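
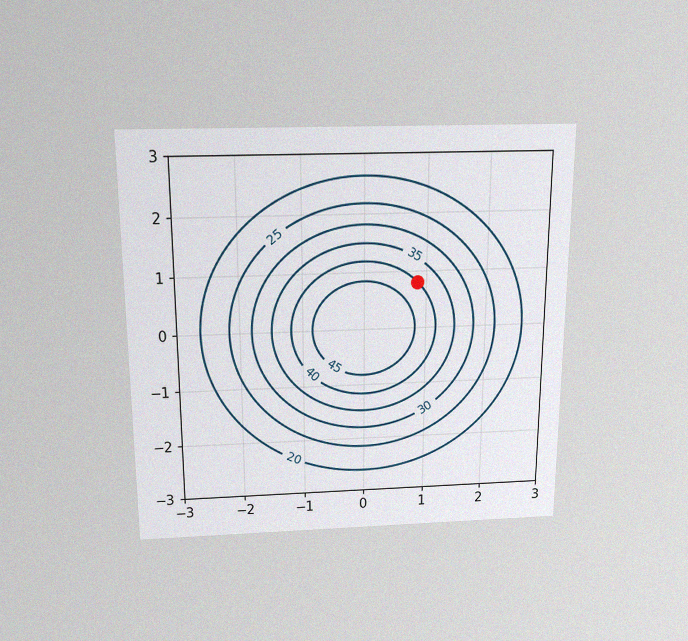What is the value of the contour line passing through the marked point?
40

The chart is viewed slightly from above, with some photo noise. The marked point sits on the contour labelled 40.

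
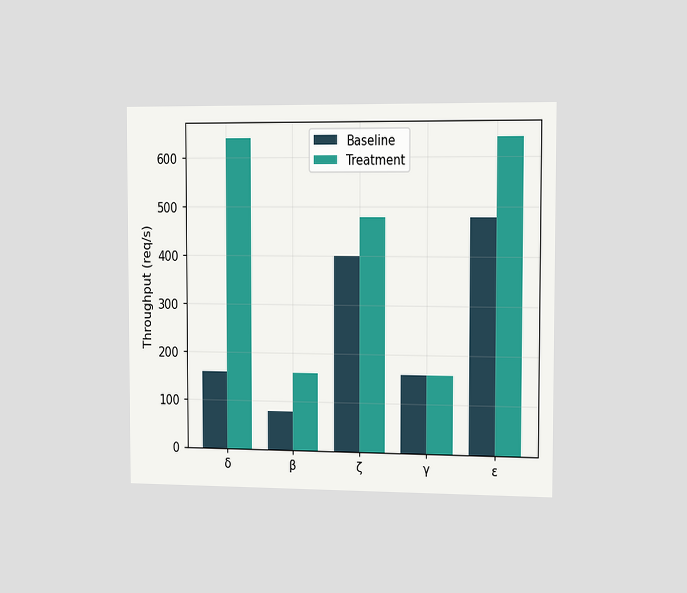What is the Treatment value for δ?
The chart is viewed slightly from the right. The Treatment bar at δ reaches 640req/s on the y-axis.

640req/s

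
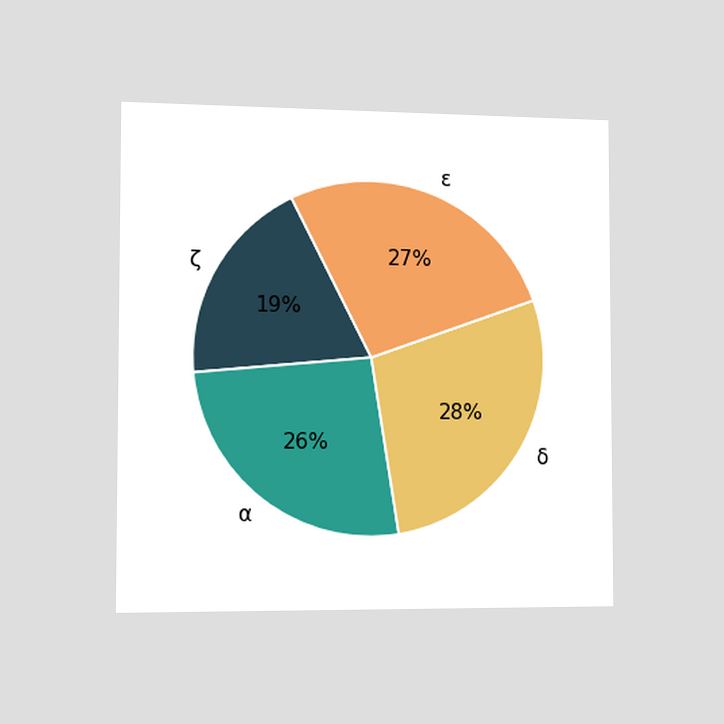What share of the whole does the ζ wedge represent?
19%

The chart is viewed slightly from the left. The ζ slice takes up 19% of the pie.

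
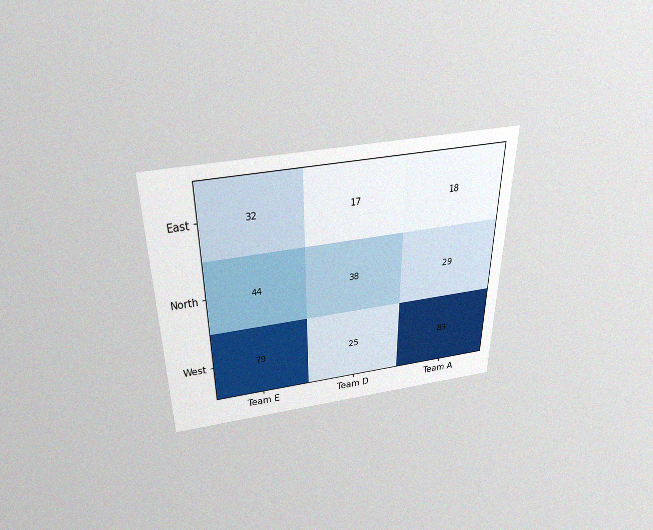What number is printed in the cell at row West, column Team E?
The chart is viewed slightly from above, with some photo noise. The (West, Team E) cell reads 79.

79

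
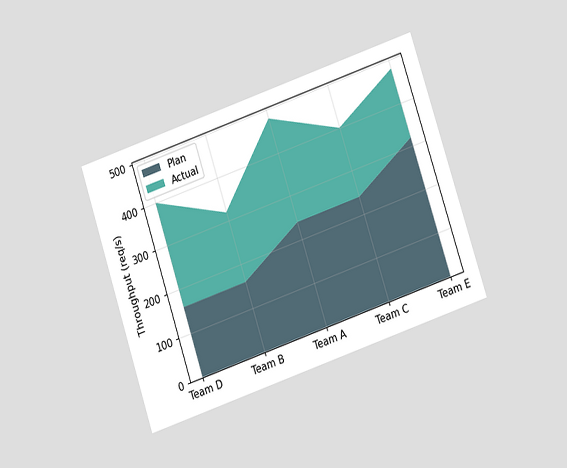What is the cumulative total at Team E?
The chart is tilted about 19° counter-clockwise and viewed at a slight angle. The stacked total at Team E reaches 480req/s.

480req/s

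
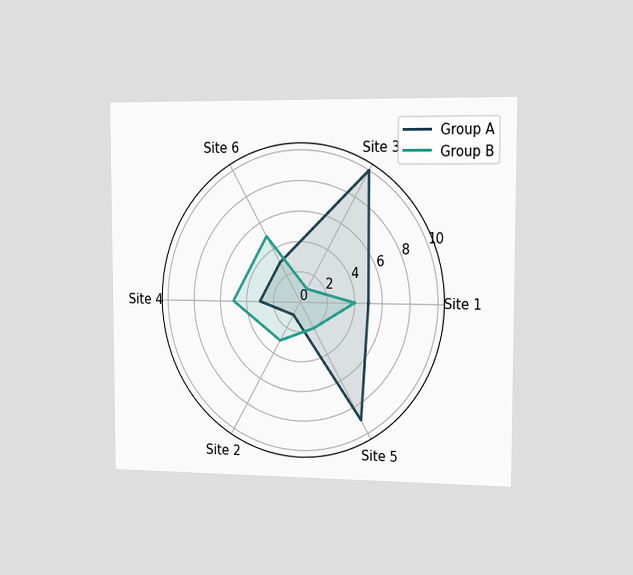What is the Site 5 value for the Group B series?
2

The chart is viewed slightly from the right. On the Site 5 axis, Group B reaches 2.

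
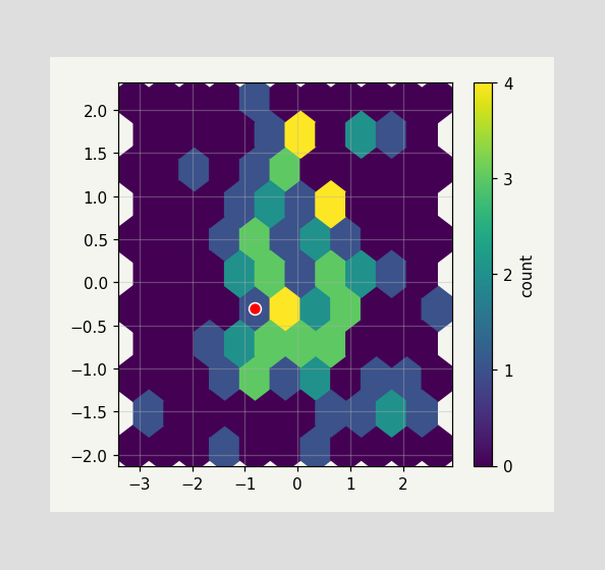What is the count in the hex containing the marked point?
1

The marked hex reads 1 on the colorbar.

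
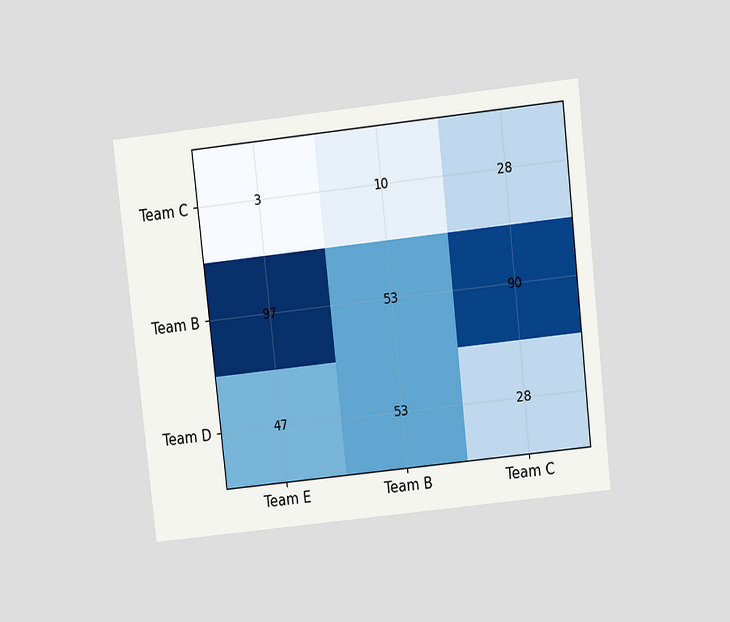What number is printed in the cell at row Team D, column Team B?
The chart is tilted about 6° counter-clockwise and viewed slightly from above. The (Team D, Team B) cell reads 53.

53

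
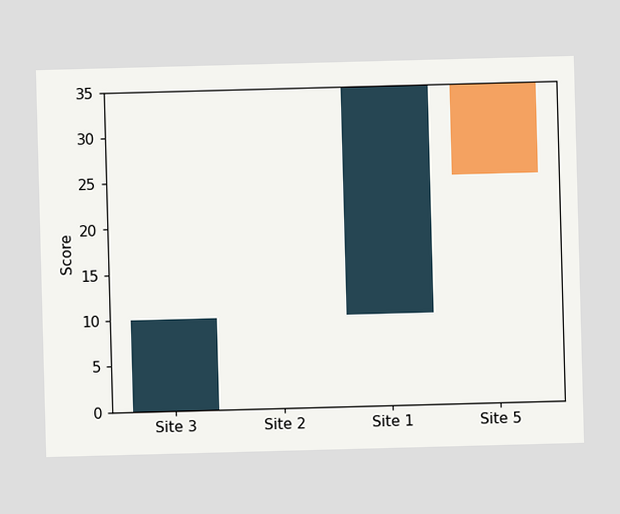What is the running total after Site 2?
10

After Site 2 the running total reaches 10.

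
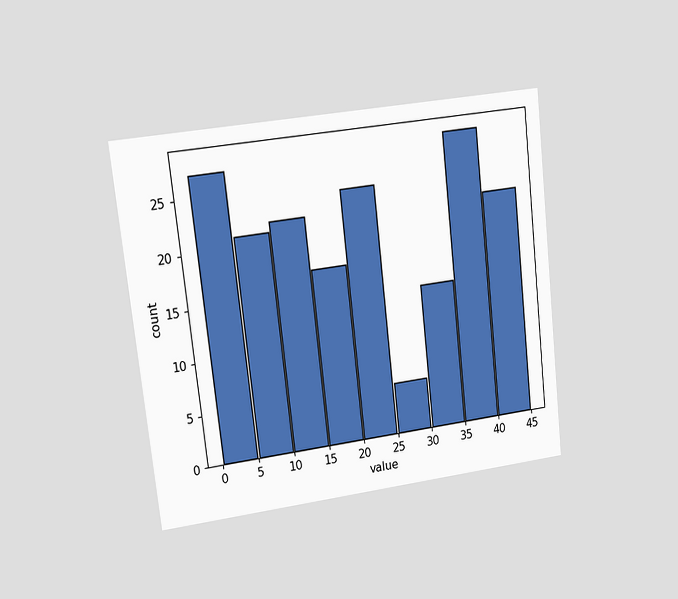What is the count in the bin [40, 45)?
22

The chart is tilted about 6° counter-clockwise and viewed at a slight angle. The [40, 45) bin has height 22.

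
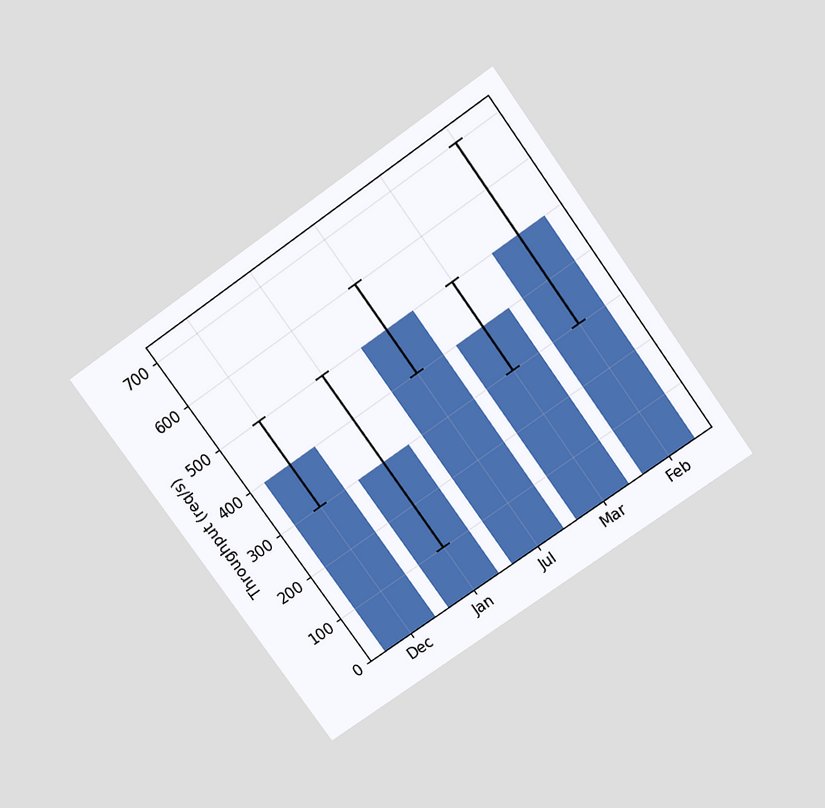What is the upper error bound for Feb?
The chart is tilted about 35° counter-clockwise and viewed slightly from above. The Feb bar's upper whisker reaches 700req/s.

700req/s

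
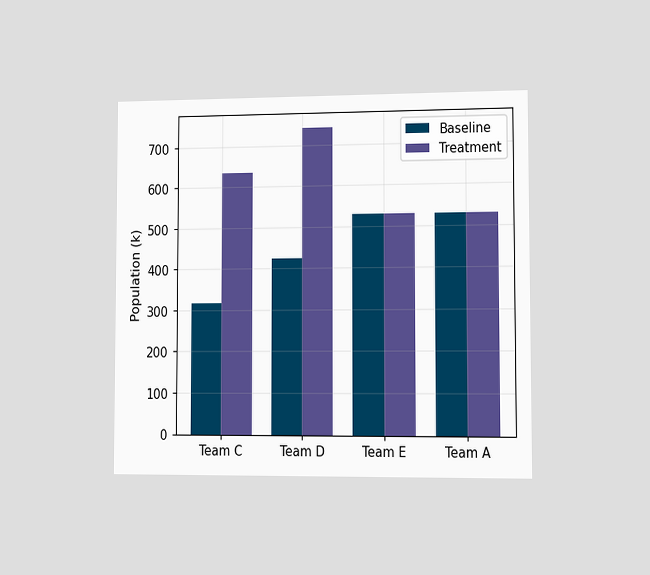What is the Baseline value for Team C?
318k

The chart is viewed slightly from the right. The Baseline bar at Team C reaches 318k on the y-axis.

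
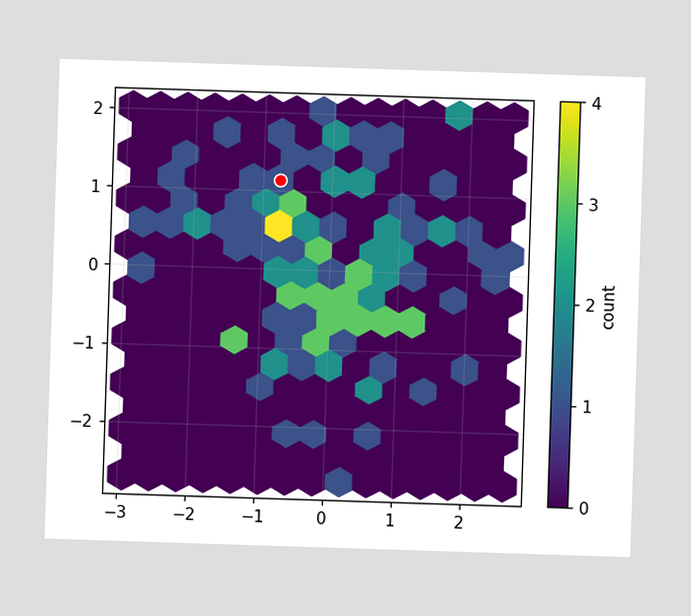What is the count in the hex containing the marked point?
The marked hex reads 1 on the colorbar.

1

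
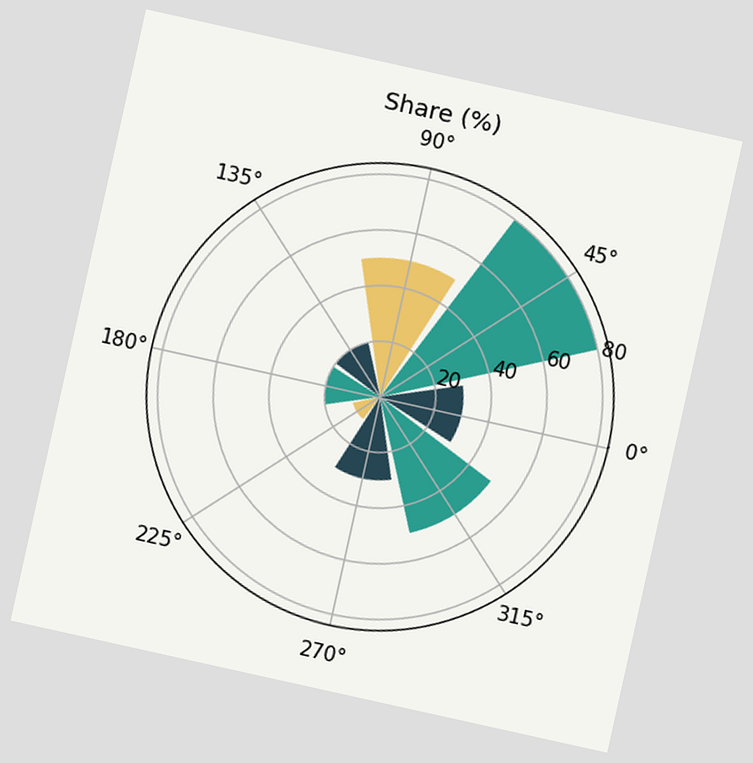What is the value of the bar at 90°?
50%

The chart is tilted about 12° clockwise. The bar at 90° reaches 50% on the radial axis.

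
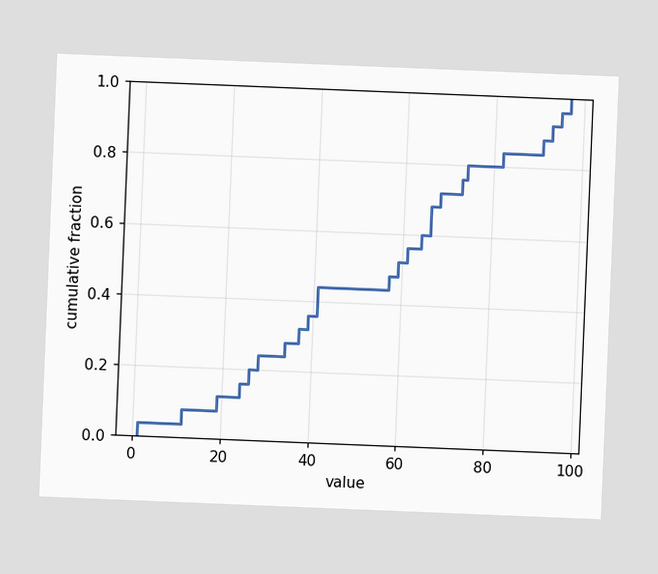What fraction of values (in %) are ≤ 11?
The chart is tilted about 2° clockwise. At x=11 the ECDF step is at 8%.

8%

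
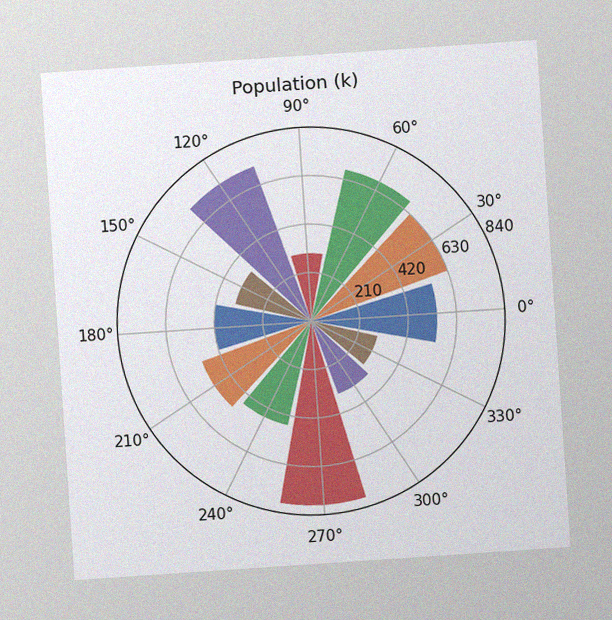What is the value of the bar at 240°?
462k

The chart is tilted about 4° counter-clockwise, with some photo noise. The bar at 240° reaches 462k on the radial axis.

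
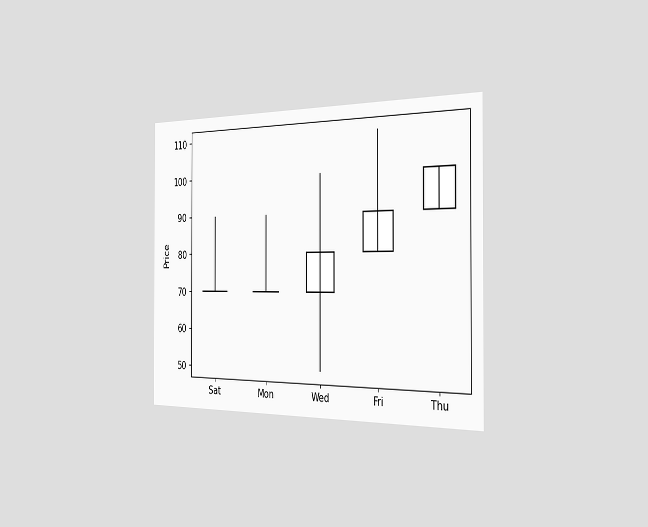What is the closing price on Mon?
The chart is viewed slightly from the right. The Mon candle closes at 70.

70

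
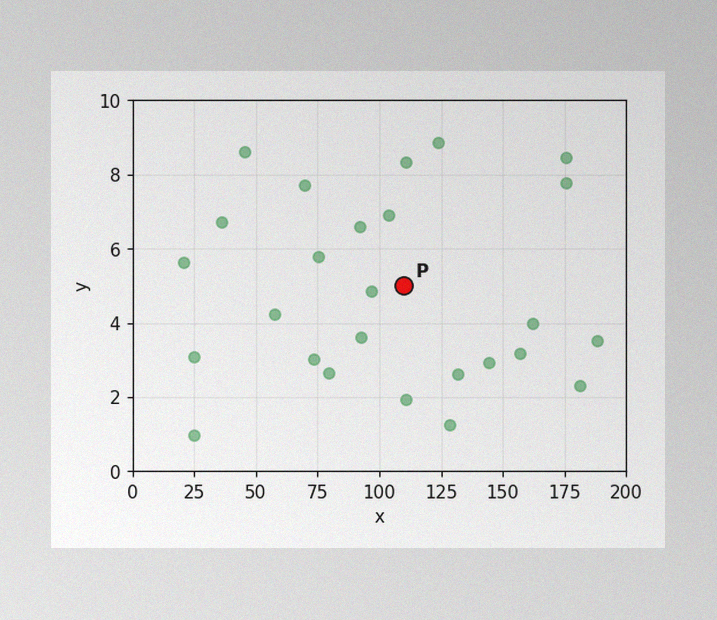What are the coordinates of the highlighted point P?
(110, 5)

The image has some photo noise and uneven lighting. Following the gridlines from P to each axis, P sits at (110, 5).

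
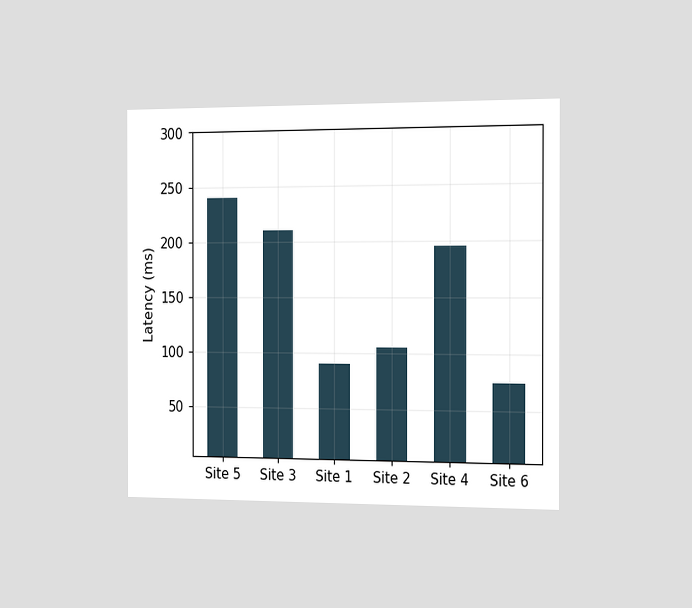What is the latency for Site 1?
90ms

The chart is viewed slightly from the right. Reading along the chart's y-axis, the Site 1 bar reaches 90ms.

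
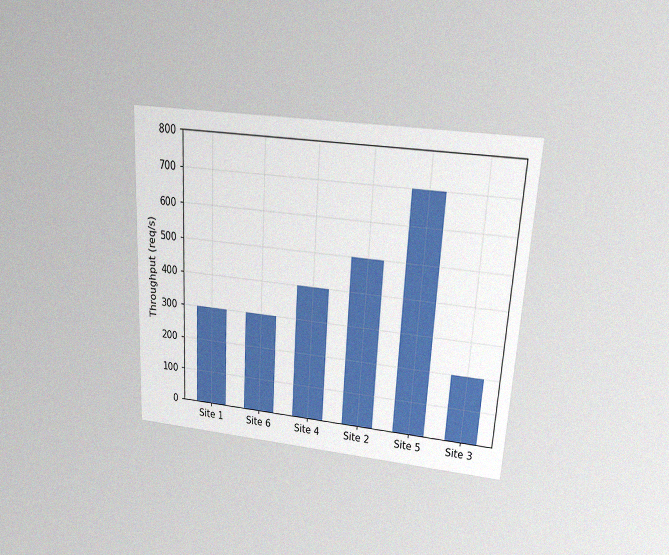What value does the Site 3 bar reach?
The chart is tilted about 3° clockwise and viewed slightly from above, with some photo noise. Reading along the chart's y-axis, the Site 3 bar reaches 200req/s.

200req/s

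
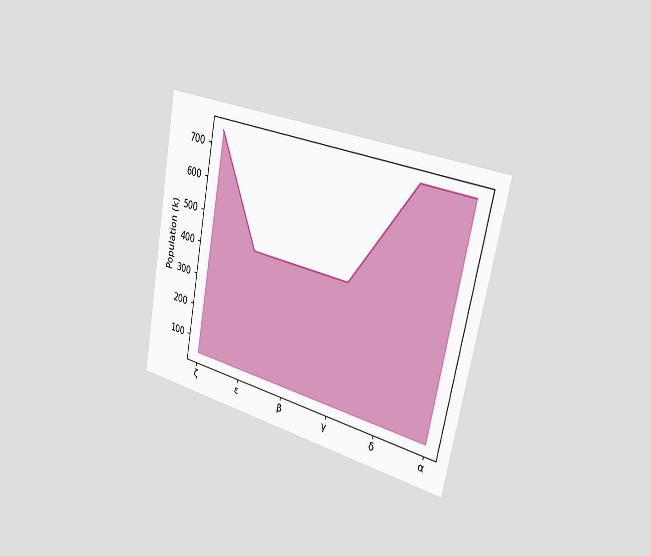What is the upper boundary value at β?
424k

The chart is tilted about 11° clockwise and viewed slightly from the right. At β the upper boundary is at 424k.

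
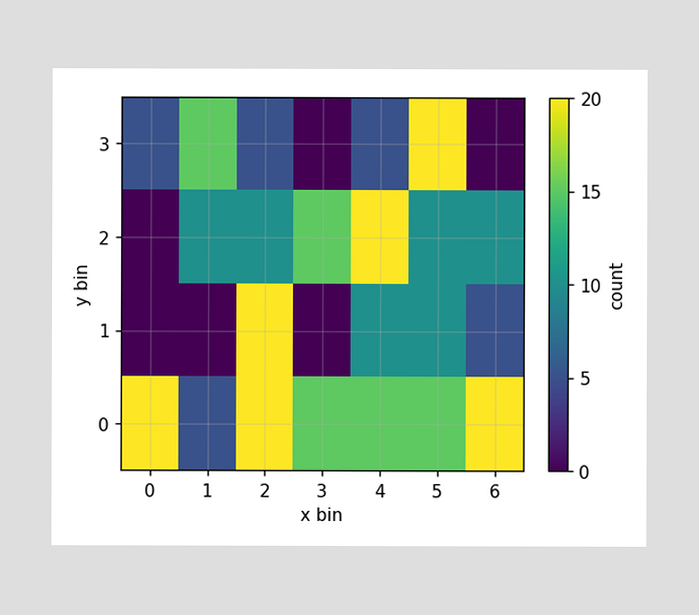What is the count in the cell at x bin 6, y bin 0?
20

Matching the cell (6, 0) against the colorbar gives 20.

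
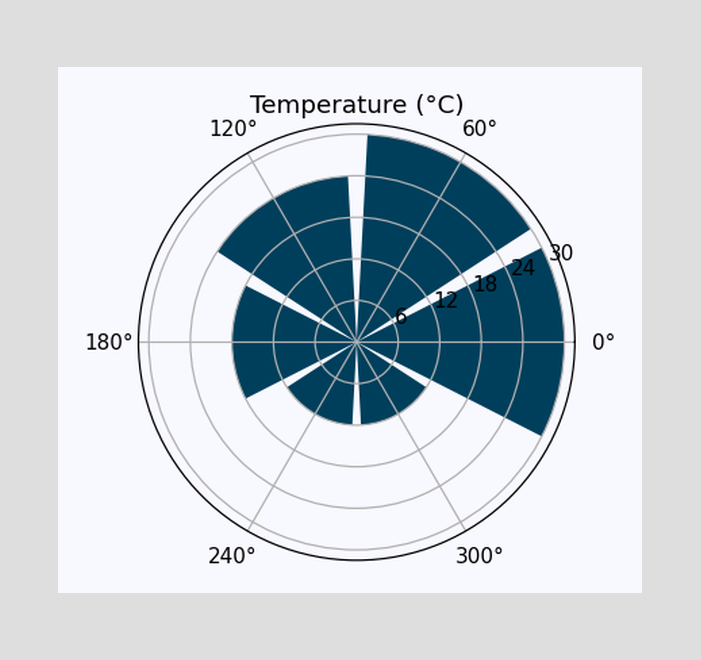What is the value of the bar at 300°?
The bar at 300° reaches 12°C on the radial axis.

12°C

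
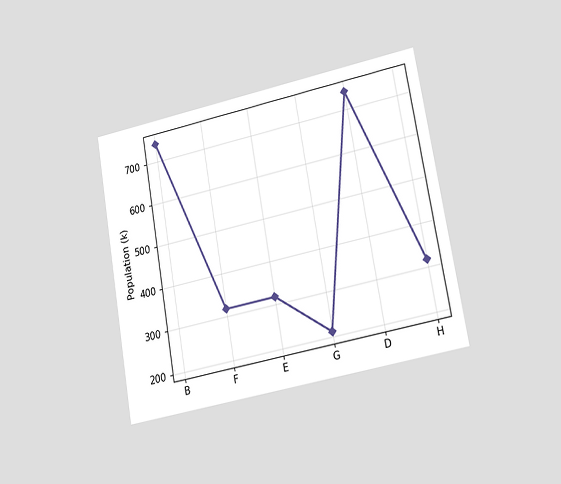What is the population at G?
212k

The chart is tilted about 10° counter-clockwise and viewed at a slight angle. At G, the line is at 212k.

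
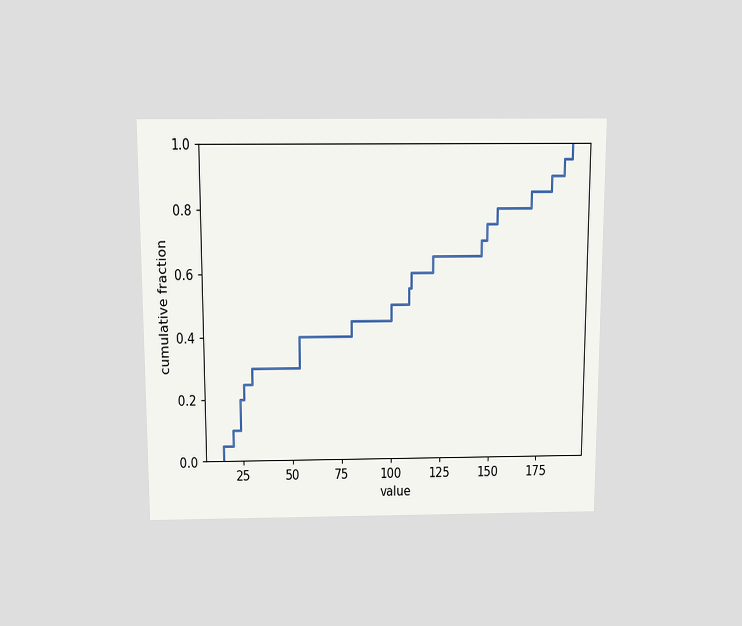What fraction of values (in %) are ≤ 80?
45%

The chart is viewed slightly from above. At x=80 the ECDF step is at 45%.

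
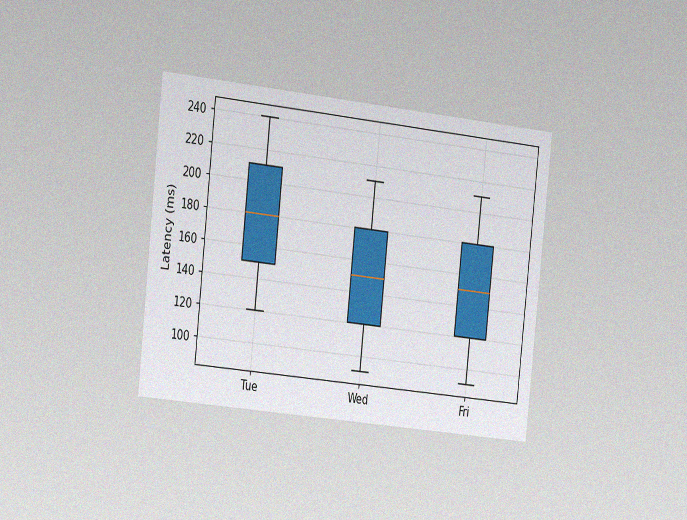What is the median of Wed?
The chart is tilted about 6° clockwise and viewed slightly from the left, with some photo noise. The median line in the Wed box sits at 150ms.

150ms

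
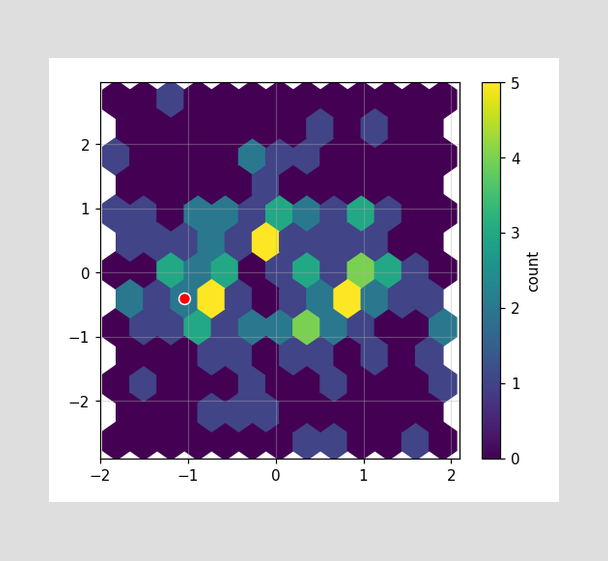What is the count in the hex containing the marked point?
2

The marked hex reads 2 on the colorbar.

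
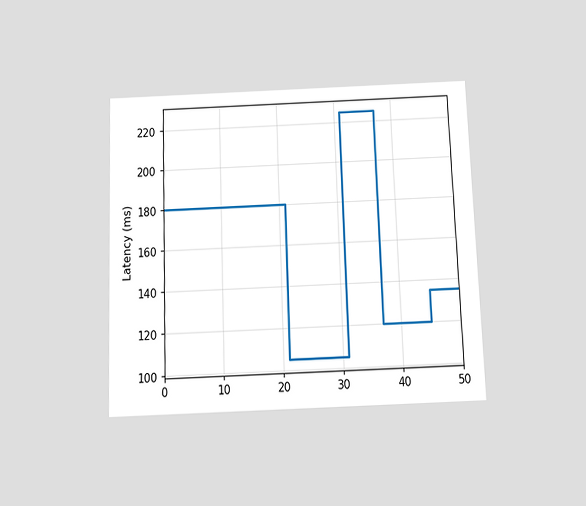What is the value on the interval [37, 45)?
The chart is tilted about 2° counter-clockwise and viewed slightly from below. On [37, 45) the step sits at 120ms.

120ms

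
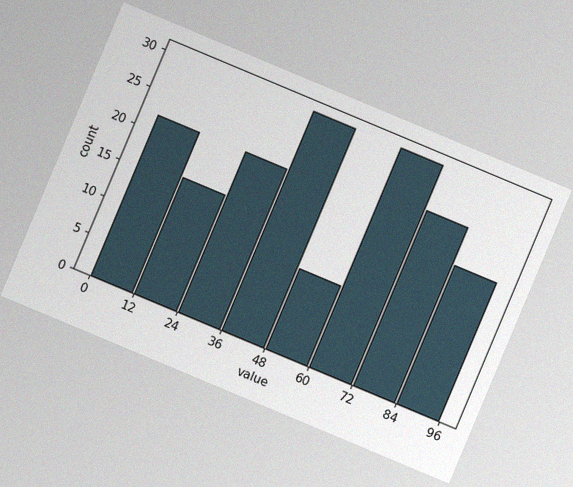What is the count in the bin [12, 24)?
16

The chart is tilted about 23° clockwise, with some photo noise. The [12, 24) bin has height 16.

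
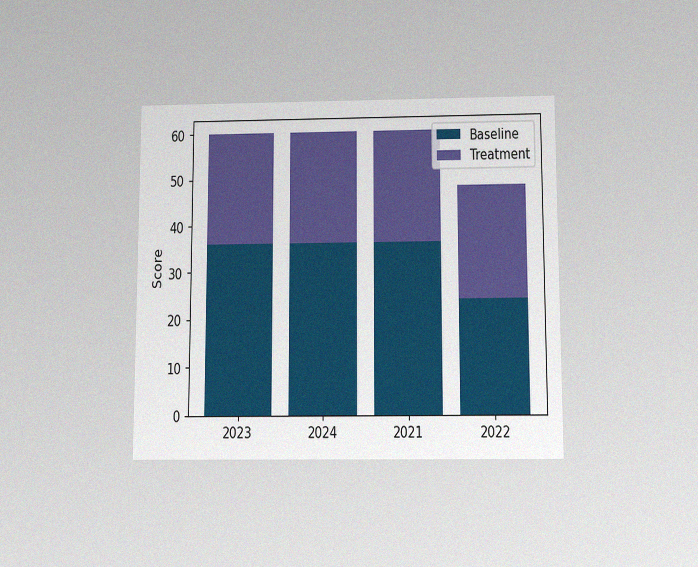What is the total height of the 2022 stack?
48

The chart is viewed slightly from below, with some photo noise. The 2022 stack's top reaches 48 on the y-axis.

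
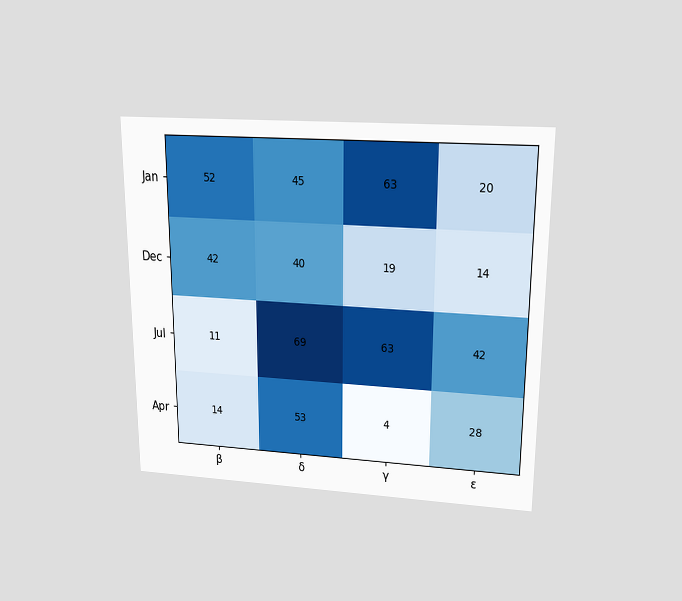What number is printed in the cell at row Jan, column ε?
The chart is viewed slightly from above. The (Jan, ε) cell reads 20.

20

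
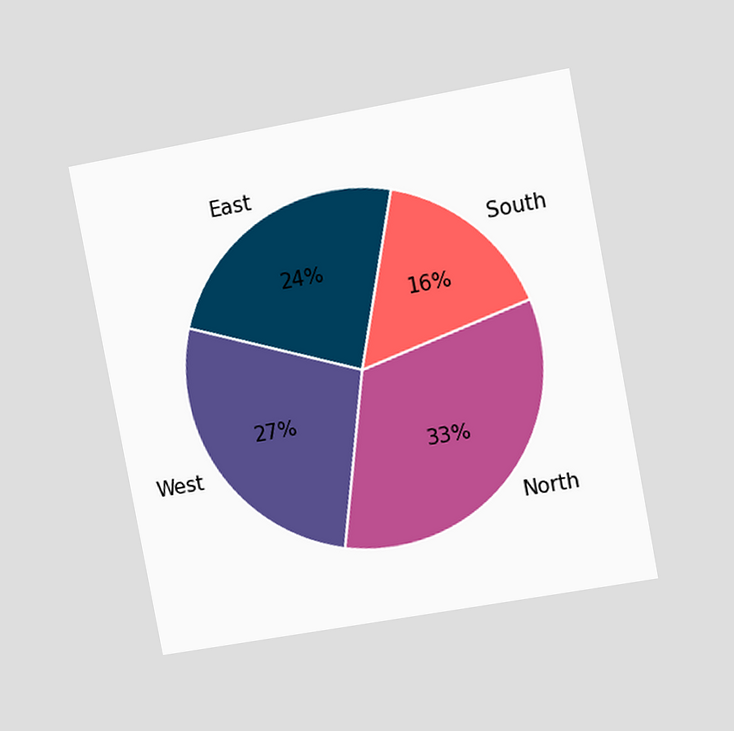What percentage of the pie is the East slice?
24%

The chart is tilted about 11° counter-clockwise and viewed slightly from the right. The East slice takes up 24% of the pie.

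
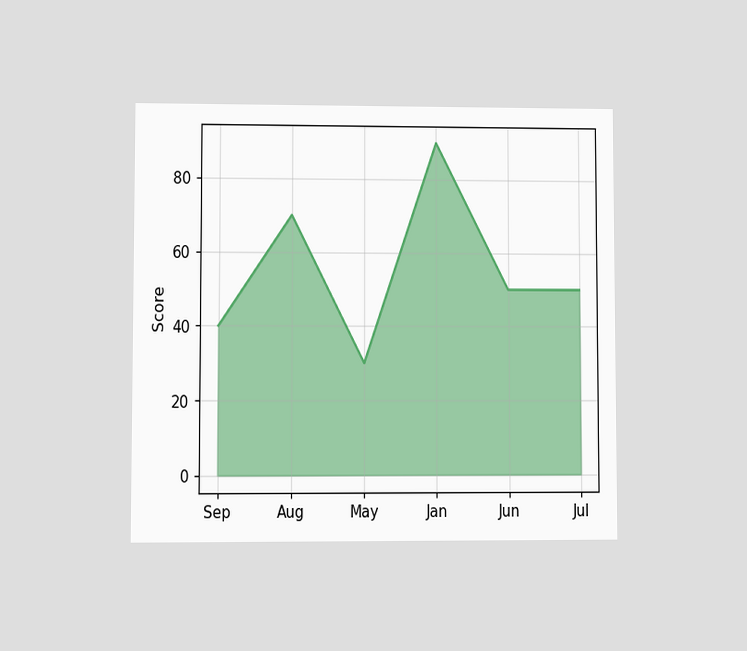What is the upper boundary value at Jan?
90

The chart is viewed at a slight angle. At Jan the upper boundary is at 90.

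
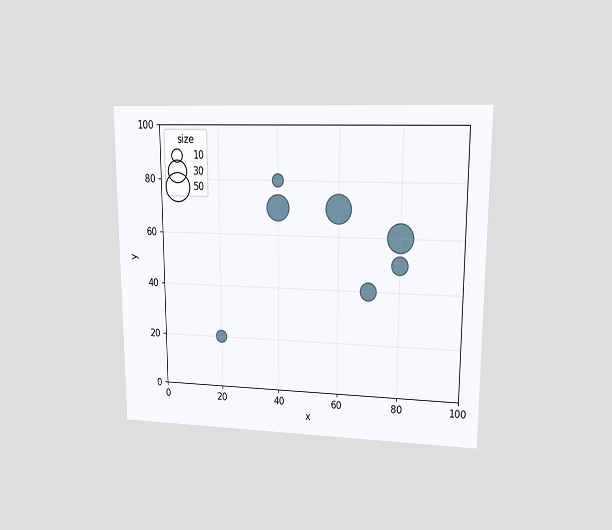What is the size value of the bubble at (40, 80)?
10

The chart is viewed at a slight angle. Matching the bubble at (40, 80) against the size legend gives 10.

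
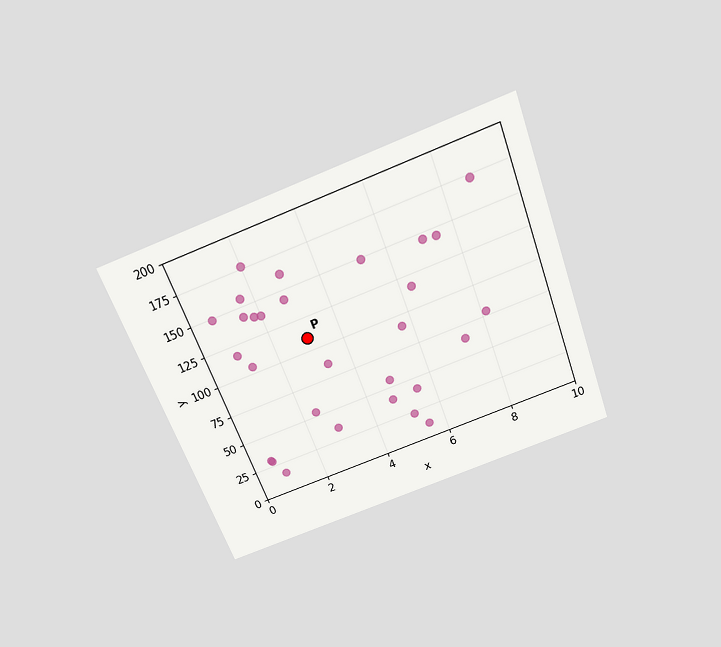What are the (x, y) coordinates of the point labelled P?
(3, 110)

The chart is tilted about 21° counter-clockwise and viewed slightly from above. Following the gridlines from P to each axis, P sits at (3, 110).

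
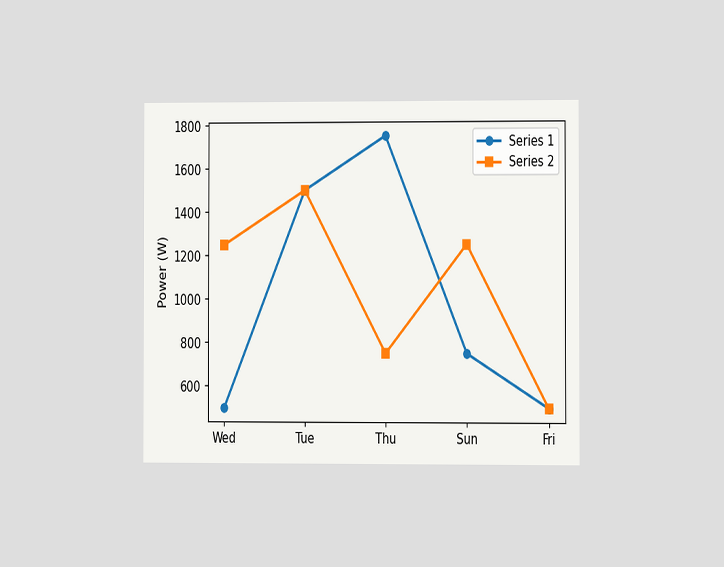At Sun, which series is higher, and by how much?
The chart is viewed at a slight angle. At Sun, Series 2 sits above the other line by 500W.

Series 2, by 500W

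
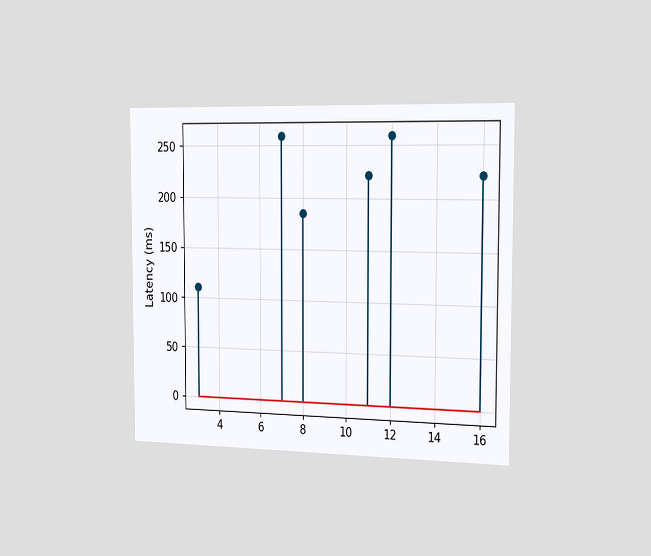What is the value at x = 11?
The chart is viewed slightly from the right. The stem at x=11 reaches 222ms.

222ms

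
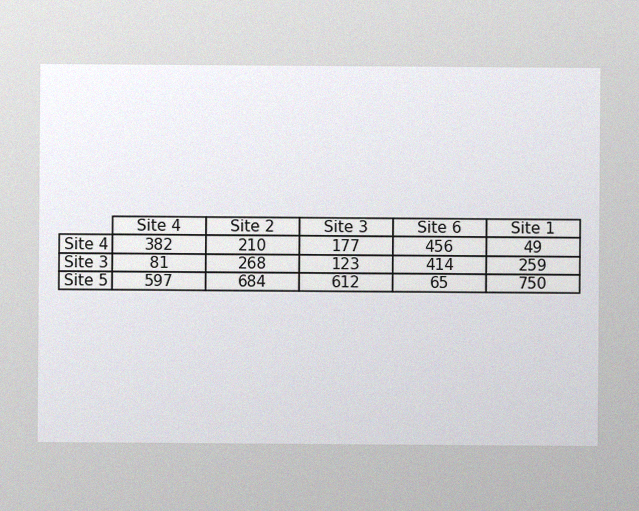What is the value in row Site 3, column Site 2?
268

The image has some photo noise and uneven lighting. The (Site 3, Site 2) cell reads 268.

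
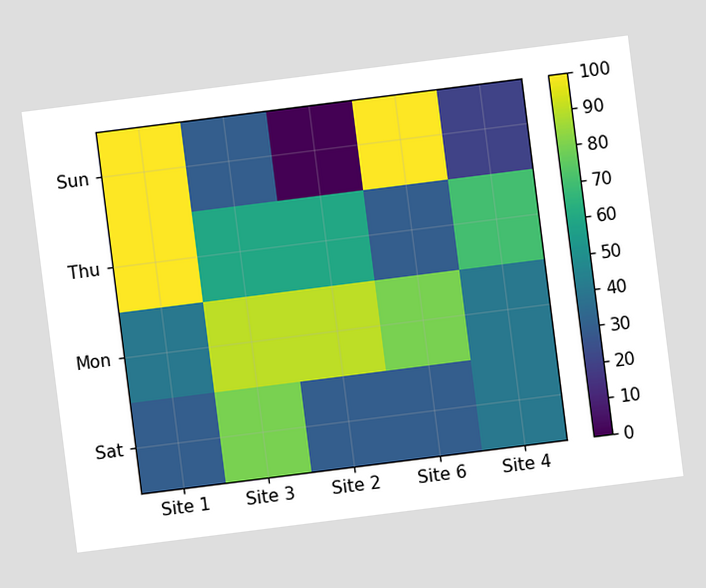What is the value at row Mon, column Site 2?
The chart is tilted about 7° counter-clockwise. Matching cell (Mon, Site 2) against the colorbar gives 90.

90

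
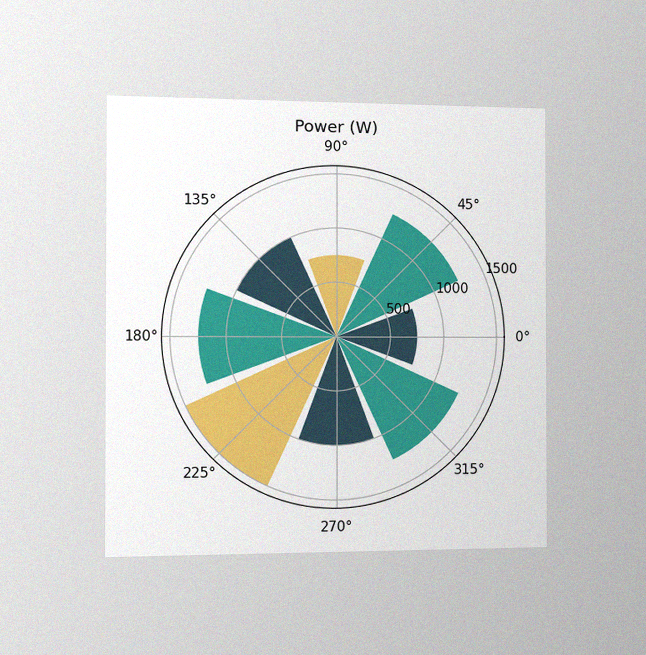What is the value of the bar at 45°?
The chart is viewed slightly from the left, with some photo noise. The bar at 45° reaches 1250W on the radial axis.

1250W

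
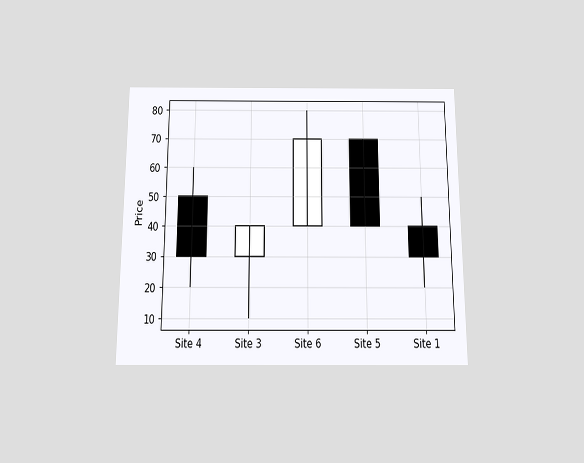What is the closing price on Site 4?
30

The chart is viewed slightly from below. The Site 4 candle closes at 30.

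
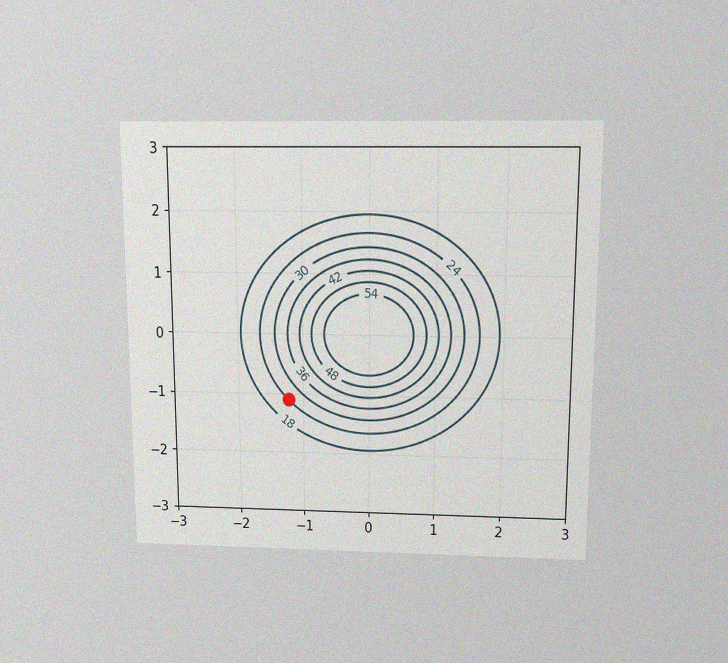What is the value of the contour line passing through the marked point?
The chart is viewed slightly from above, with some photo noise. The marked point sits on the contour labelled 24.

24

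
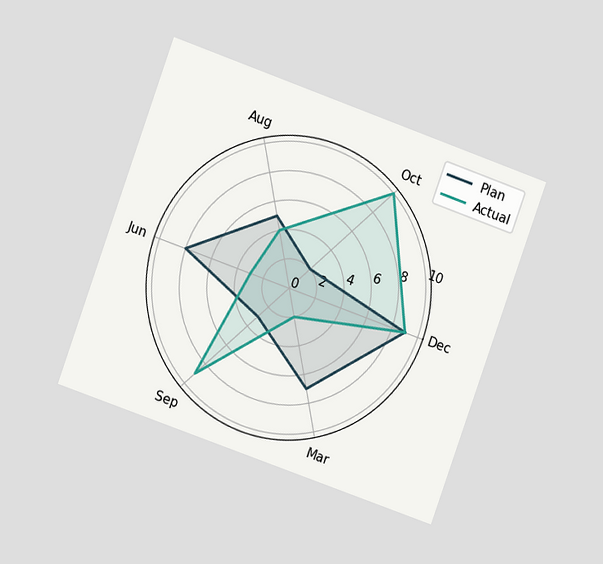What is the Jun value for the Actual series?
The chart is tilted about 20° clockwise and viewed at a slight angle. On the Jun axis, Actual reaches 3.

3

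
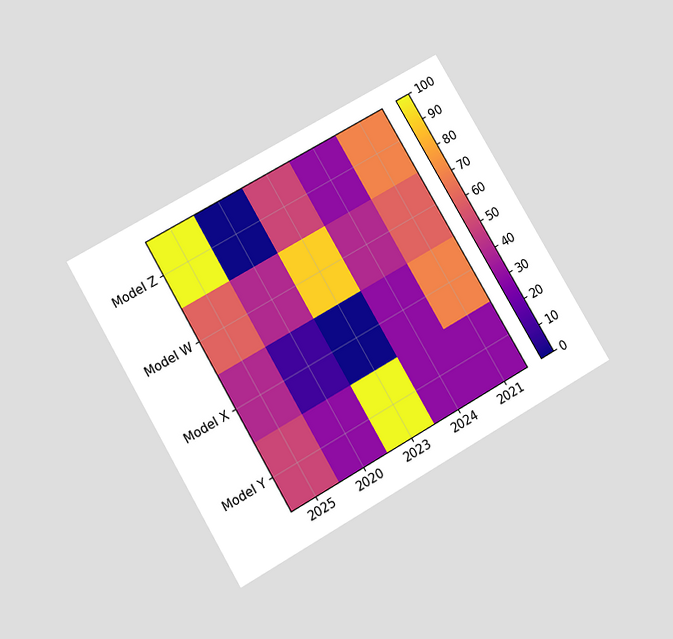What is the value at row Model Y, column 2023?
The chart is tilted about 30° counter-clockwise and viewed slightly from below. Matching cell (Model Y, 2023) against the colorbar gives 100.

100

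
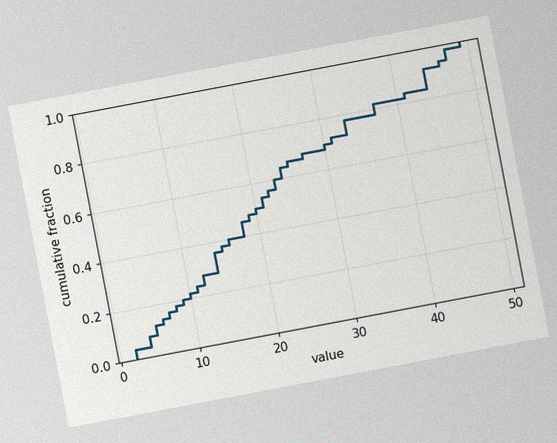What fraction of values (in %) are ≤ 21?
54%

The chart is tilted about 11° counter-clockwise, with some photo noise. At x=21 the ECDF step is at 54%.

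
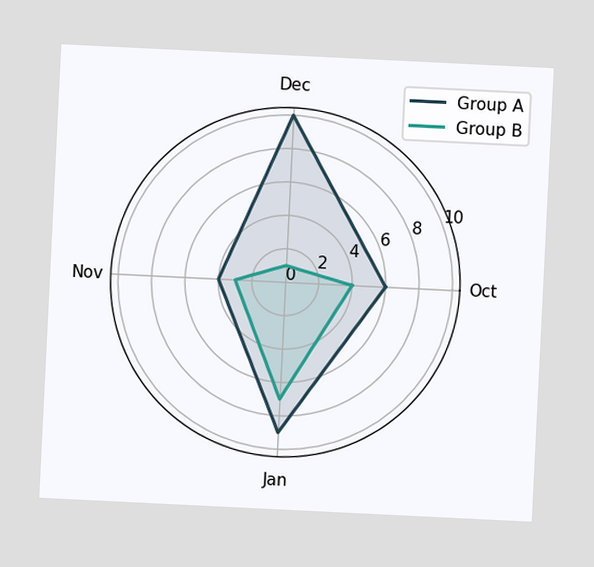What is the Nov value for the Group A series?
4

The chart is tilted about 3° clockwise. On the Nov axis, Group A reaches 4.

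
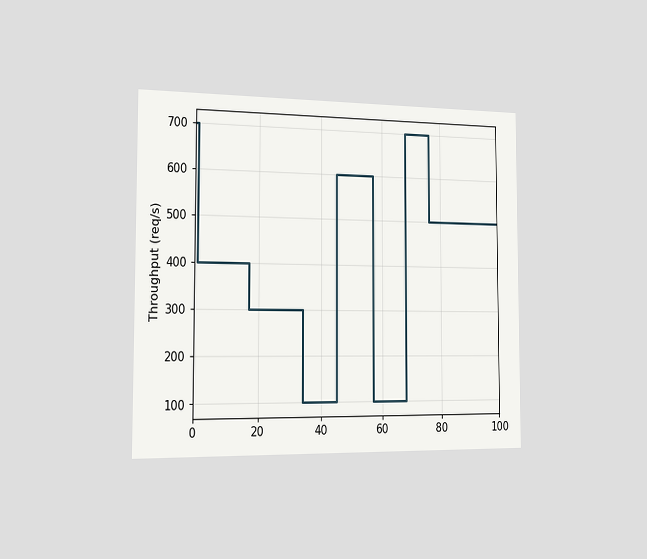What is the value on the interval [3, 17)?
The chart is viewed slightly from the left. On [3, 17) the step sits at 400req/s.

400req/s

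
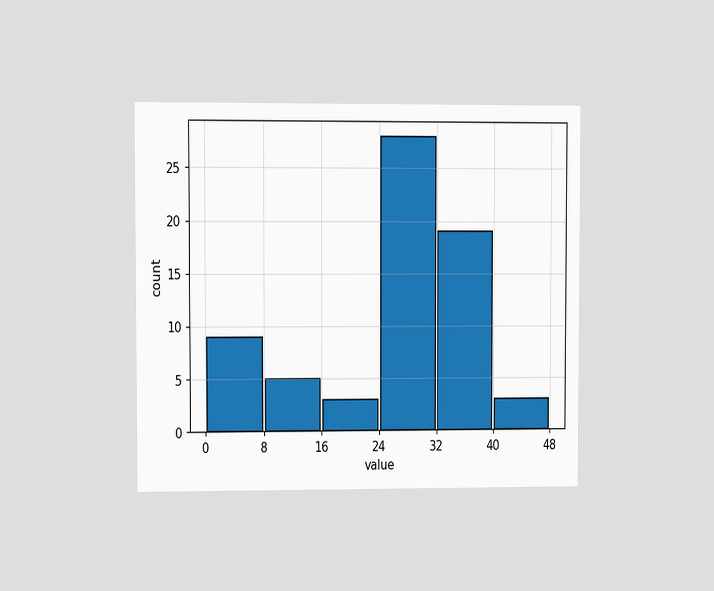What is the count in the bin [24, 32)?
28

The chart is viewed at a slight angle. The [24, 32) bin has height 28.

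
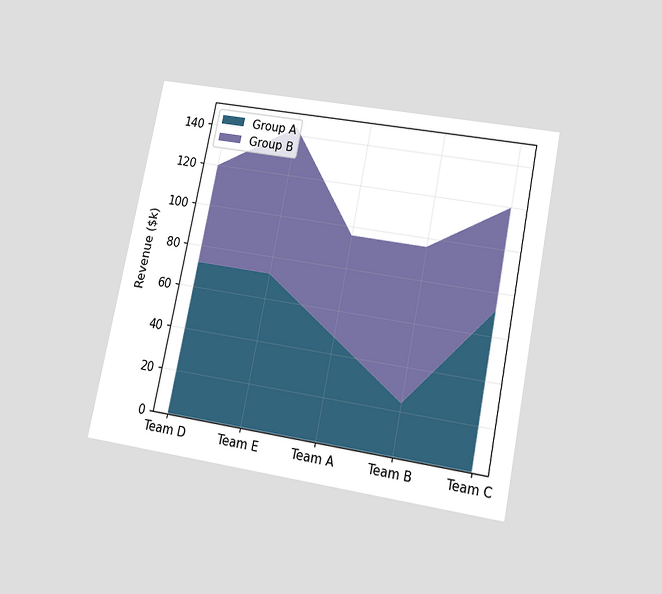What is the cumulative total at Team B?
The chart is tilted about 11° clockwise and viewed slightly from below. The stacked total at Team B reaches $96k.

$96k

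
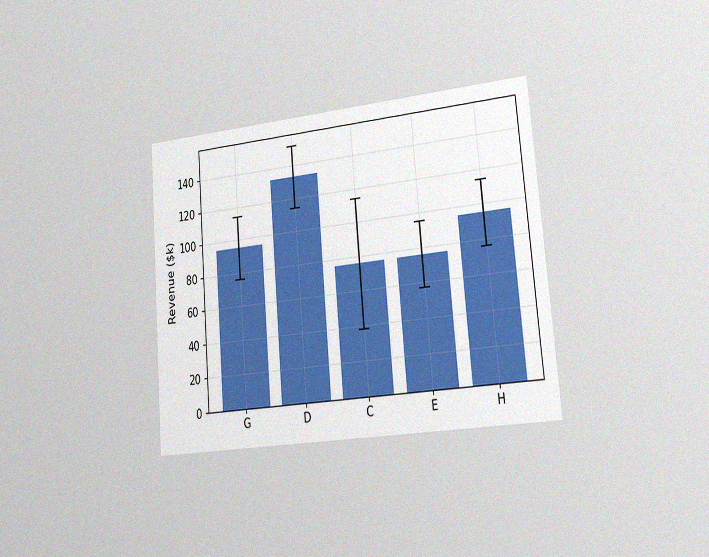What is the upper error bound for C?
$114k

The chart is tilted about 5° counter-clockwise and viewed slightly from the right, with some photo noise. The C bar's upper whisker reaches $114k.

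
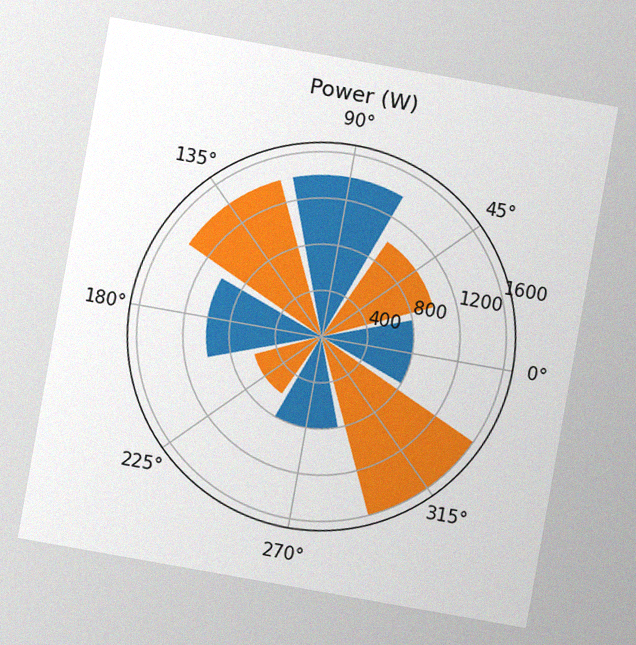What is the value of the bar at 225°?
The chart is tilted about 10° clockwise, with some photo noise. The bar at 225° reaches 600W on the radial axis.

600W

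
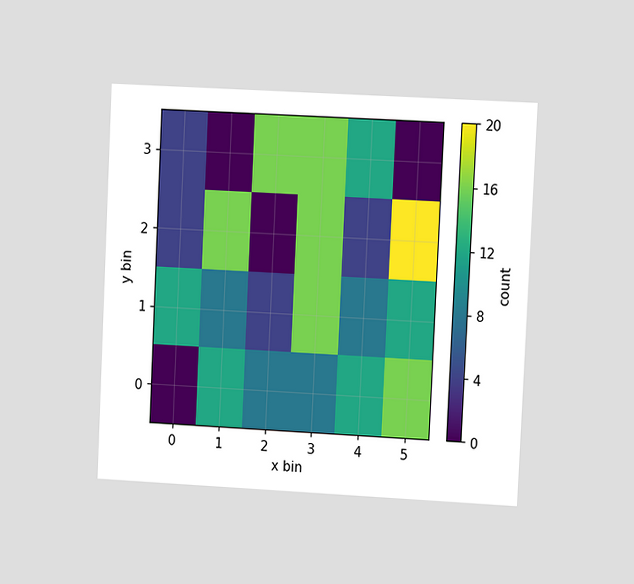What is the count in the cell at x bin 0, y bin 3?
The chart is tilted about 3° clockwise and viewed at a slight angle. Matching the cell (0, 3) against the colorbar gives 4.

4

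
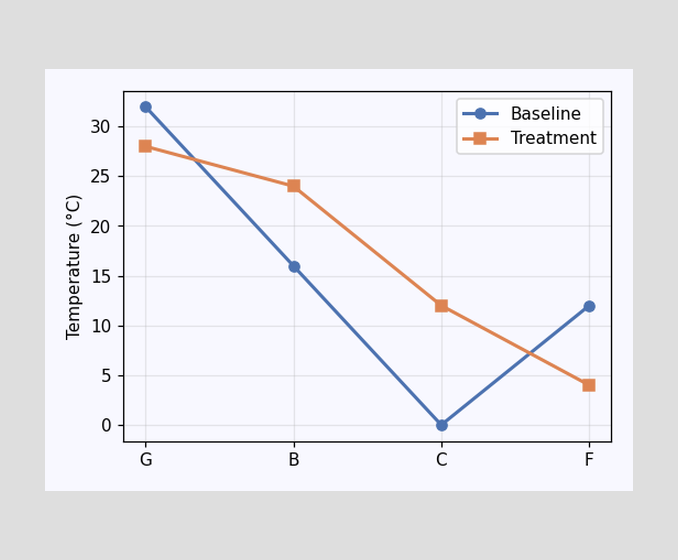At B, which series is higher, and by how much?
Treatment, by 8°C

At B, Treatment sits above the other line by 8°C.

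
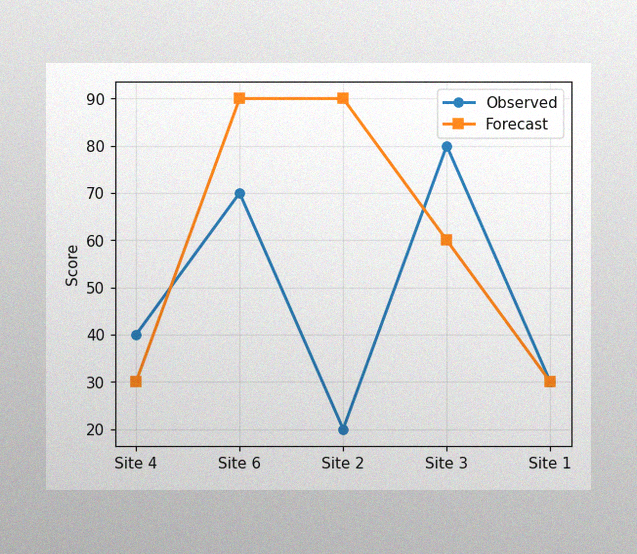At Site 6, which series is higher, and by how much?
Forecast, by 20

The image has some photo noise and uneven lighting. At Site 6, Forecast sits above the other line by 20.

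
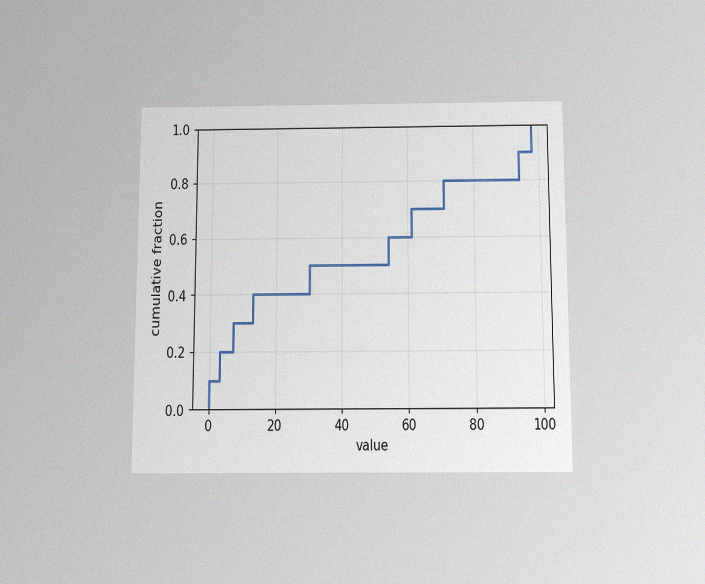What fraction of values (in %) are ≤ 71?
The chart is viewed slightly from below, with some photo noise. At x=71 the ECDF step is at 80%.

80%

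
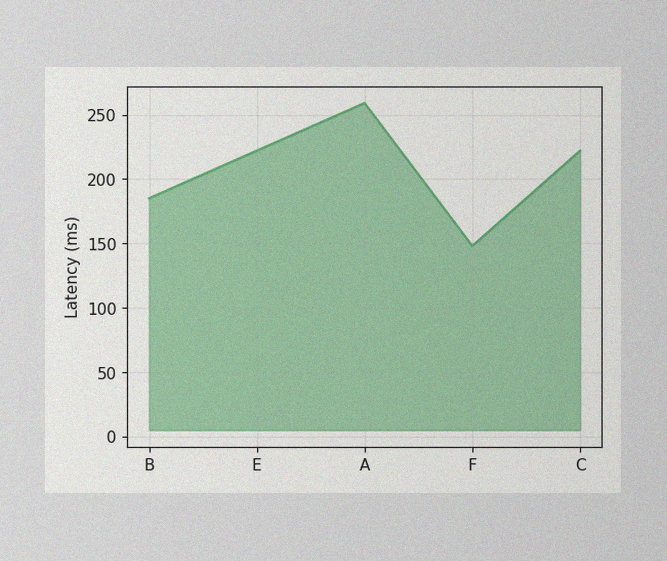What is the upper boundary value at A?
259ms

The image has some photo noise and uneven lighting. At A the upper boundary is at 259ms.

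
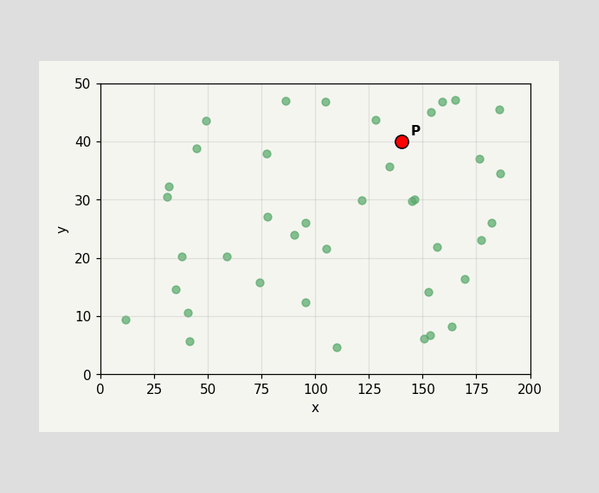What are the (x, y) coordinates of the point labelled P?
(140, 40)

Following the gridlines from P to each axis, P sits at (140, 40).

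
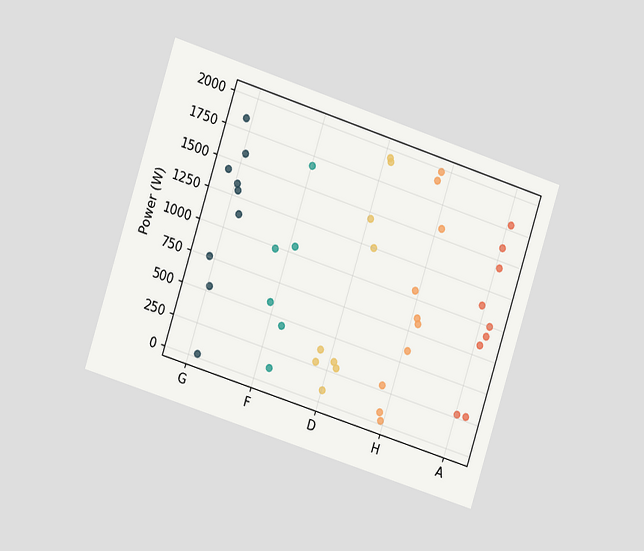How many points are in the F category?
The chart is tilted about 18° clockwise and viewed at a slight angle. Counting the markers in the F column gives 6.

6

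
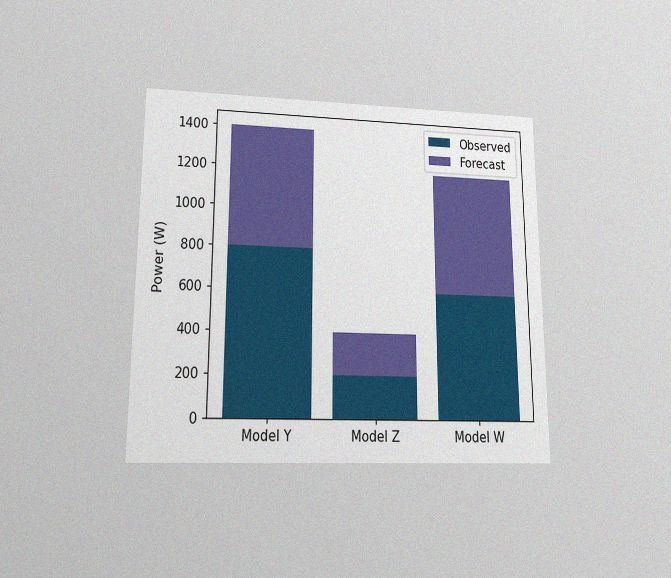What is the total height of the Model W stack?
The chart is viewed at a slight angle, with some photo noise. The Model W stack's top reaches 1200W on the y-axis.

1200W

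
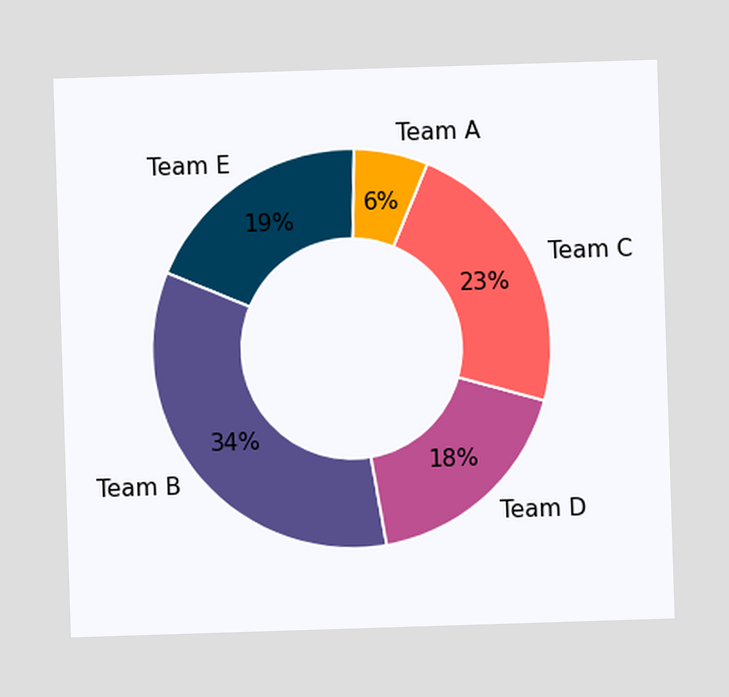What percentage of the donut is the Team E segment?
19%

The Team E segment takes up 19% of the ring.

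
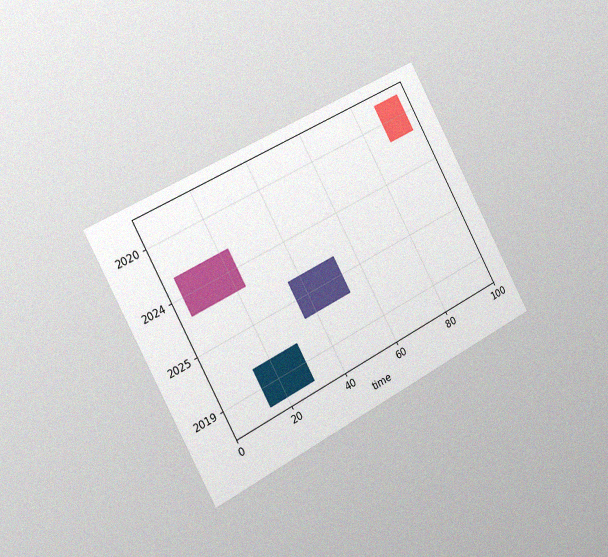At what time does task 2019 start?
The chart is tilted about 28° counter-clockwise and viewed slightly from the left, with some photo noise. The 2019 bar begins at t=14.

14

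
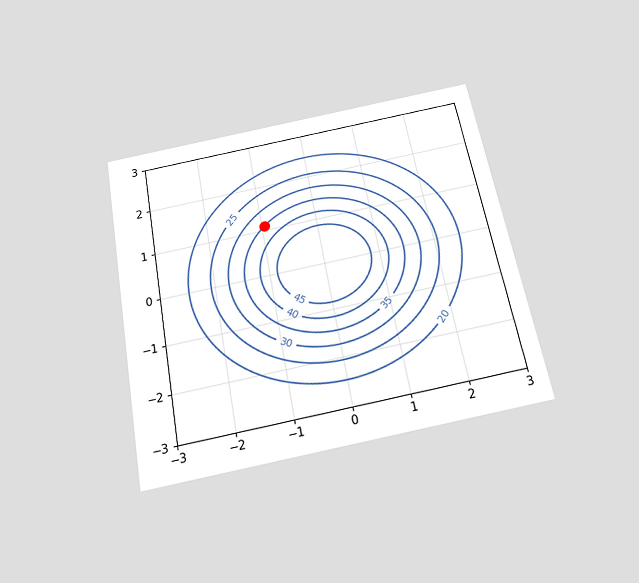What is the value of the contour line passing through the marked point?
35

The chart is tilted about 11° counter-clockwise and viewed slightly from below. The marked point sits on the contour labelled 35.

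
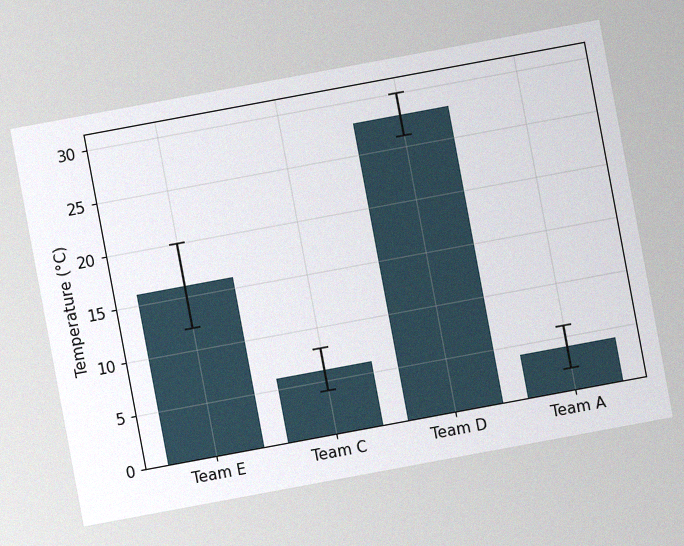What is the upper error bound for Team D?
30°C

The chart is tilted about 11° counter-clockwise, with some photo noise. The Team D bar's upper whisker reaches 30°C.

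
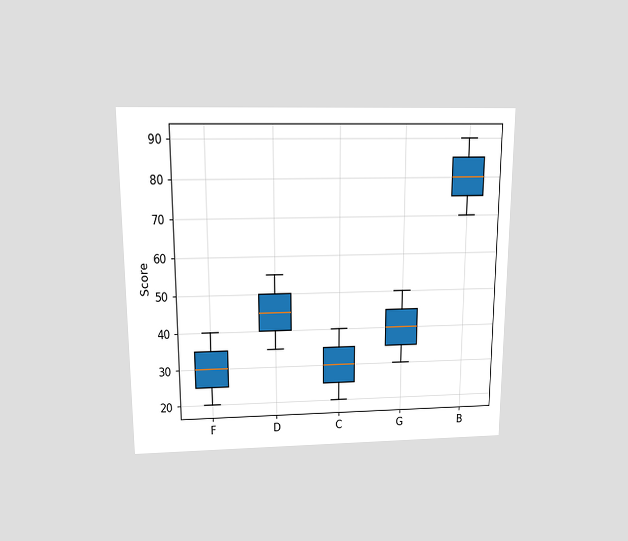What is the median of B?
80

The chart is viewed slightly from above. The median line in the B box sits at 80.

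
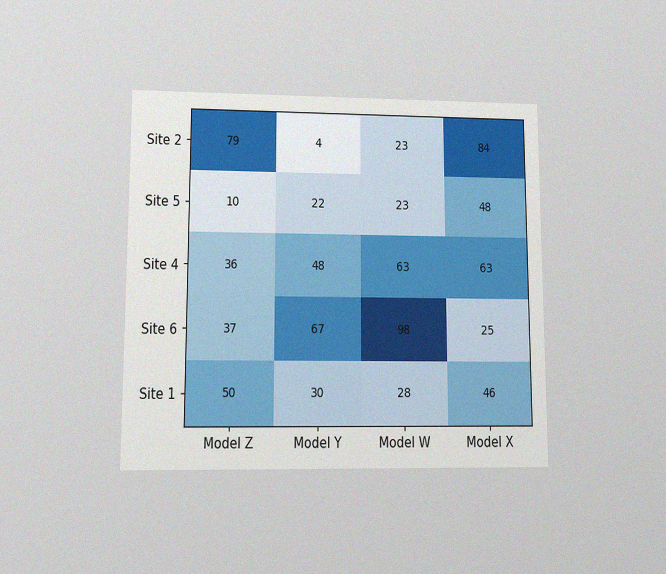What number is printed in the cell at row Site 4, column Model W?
The chart is viewed at a slight angle, with some photo noise. The (Site 4, Model W) cell reads 63.

63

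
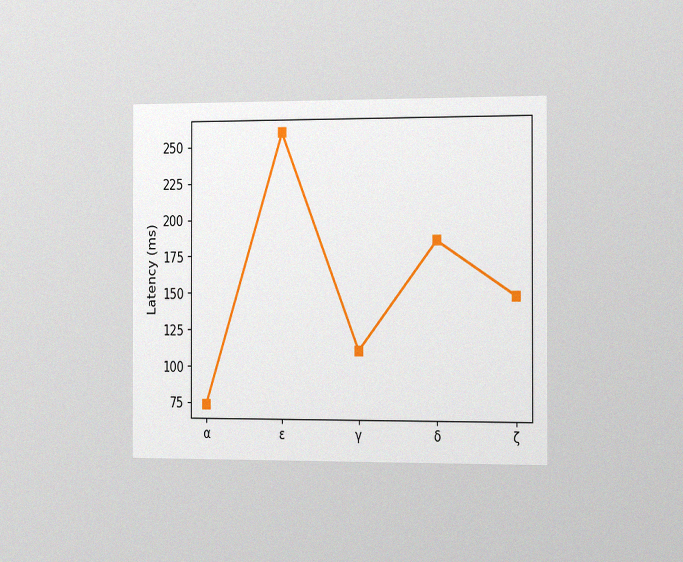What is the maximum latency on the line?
259ms

The chart is viewed slightly from the right, with some photo noise. The highest point is at ε, and reading across to the y-axis gives 259ms.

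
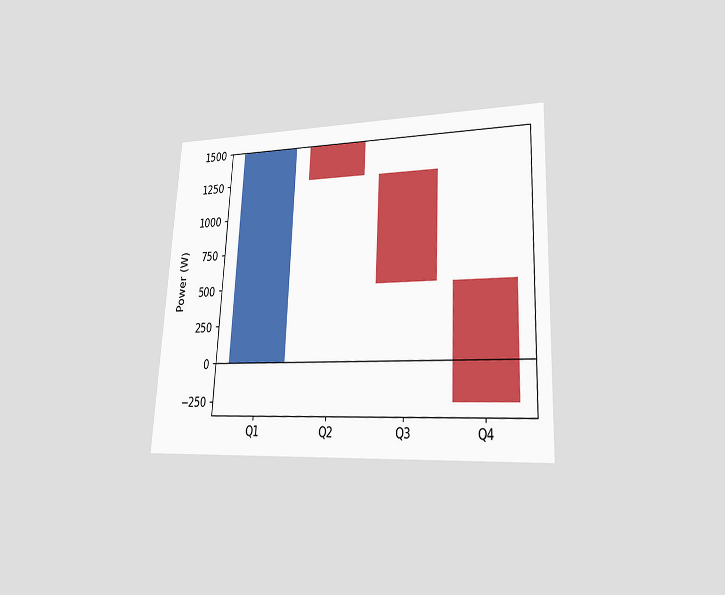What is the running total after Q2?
1250W

The chart is tilted about 3° clockwise and viewed at a slight angle. After Q2 the running total reaches 1250W.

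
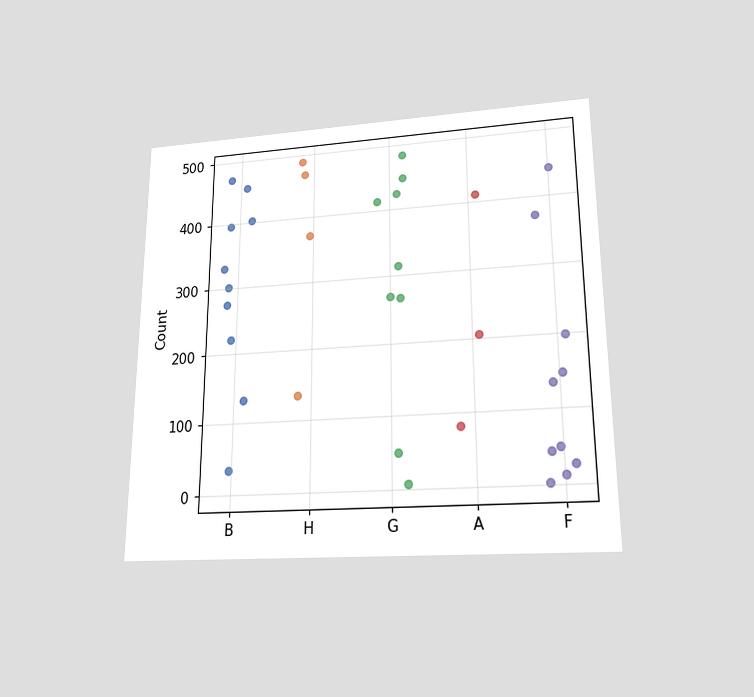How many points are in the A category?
3

The chart is viewed slightly from below. Counting the markers in the A column gives 3.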